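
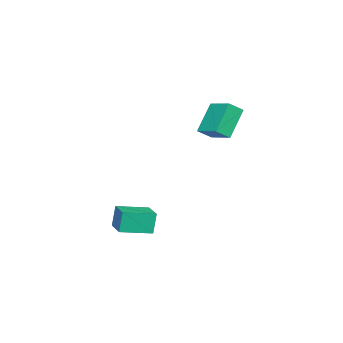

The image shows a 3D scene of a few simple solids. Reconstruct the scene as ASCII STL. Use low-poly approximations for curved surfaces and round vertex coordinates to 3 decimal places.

solid 
facet normal -0.733 -0.672 -0.110
outer loop
vertex 3.178 -2.137 -2.965
vertex 1.896 -0.682 -3.31
vertex 3.466 -2.219 -4.384
endloop
endfacet
facet normal 0.651 -0.739 0.175
outer loop
vertex 4.624 -1.158 -4.21
vertex 3.178 -2.137 -2.965
vertex 3.466 -2.219 -4.384
endloop
endfacet
facet normal -0.733 -0.672 -0.110
outer loop
vertex 3.466 -2.219 -4.384
vertex 1.896 -0.682 -3.31
vertex 2.184 -0.764 -4.728
endloop
endfacet
facet normal 0.199 -0.056 -0.978
outer loop
vertex 2.184 -0.764 -4.728
vertex 4.624 -1.158 -4.21
vertex 3.466 -2.219 -4.384
endloop
endfacet
facet normal -0.199 0.057 0.978
outer loop
vertex 3.178 -2.137 -2.965
vertex 3.054 0.379 -3.136
vertex 1.896 -0.682 -3.31
endloop
endfacet
facet normal 0.651 -0.739 0.175
outer loop
vertex 4.336 -1.076 -2.792
vertex 3.178 -2.137 -2.965
vertex 4.624 -1.158 -4.21
endloop
endfacet
facet normal -0.198 0.057 0.979
outer loop
vertex 4.336 -1.076 -2.792
vertex 3.054 0.379 -3.136
vertex 3.178 -2.137 -2.965
endloop
endfacet
facet normal -0.651 0.739 -0.175
outer loop
vertex 1.896 -0.682 -3.31
vertex 3.054 0.379 -3.136
vertex 2.184 -0.764 -4.728
endloop
endfacet
facet normal 0.198 -0.057 -0.978
outer loop
vertex 3.342 0.297 -4.555
vertex 4.624 -1.158 -4.21
vertex 2.184 -0.764 -4.728
endloop
endfacet
facet normal -0.651 0.739 -0.175
outer loop
vertex 2.184 -0.764 -4.728
vertex 3.054 0.379 -3.136
vertex 3.342 0.297 -4.555
endloop
endfacet
facet normal 0.733 0.672 0.110
outer loop
vertex 3.342 0.297 -4.555
vertex 4.336 -1.076 -2.792
vertex 4.624 -1.158 -4.21
endloop
endfacet
facet normal 0.733 0.672 0.110
outer loop
vertex 3.054 0.379 -3.136
vertex 4.336 -1.076 -2.792
vertex 3.342 0.297 -4.555
endloop
endfacet
facet normal -0.633 0.079 0.771
outer loop
vertex -1.169 1.674 4.141
vertex -0.385 3.171 4.632
vertex -1.86 2.241 3.516
endloop
endfacet
facet normal -0.446 -0.851 -0.279
outer loop
vertex -0.475 2.069 1.828
vertex -1.169 1.674 4.141
vertex -1.86 2.241 3.516
endloop
endfacet
facet normal -0.633 0.079 0.770
outer loop
vertex -1.86 2.241 3.516
vertex -0.385 3.171 4.632
vertex -1.075 3.738 4.007
endloop
endfacet
facet normal -0.634 0.520 -0.573
outer loop
vertex -1.075 3.738 4.007
vertex -0.475 2.069 1.828
vertex -1.86 2.241 3.516
endloop
endfacet
facet normal 0.634 -0.520 0.573
outer loop
vertex -1.169 1.674 4.141
vertex 1.0 2.999 2.944
vertex -0.385 3.171 4.632
endloop
endfacet
facet normal -0.446 -0.850 -0.279
outer loop
vertex 0.215 1.502 2.453
vertex -1.169 1.674 4.141
vertex -0.475 2.069 1.828
endloop
endfacet
facet normal 0.634 -0.520 0.573
outer loop
vertex 0.215 1.502 2.453
vertex 1.0 2.999 2.944
vertex -1.169 1.674 4.141
endloop
endfacet
facet normal 0.446 0.850 0.279
outer loop
vertex -0.385 3.171 4.632
vertex 1.0 2.999 2.944
vertex -1.075 3.738 4.007
endloop
endfacet
facet normal -0.634 0.520 -0.573
outer loop
vertex 0.309 3.566 2.319
vertex -0.475 2.069 1.828
vertex -1.075 3.738 4.007
endloop
endfacet
facet normal 0.446 0.851 0.279
outer loop
vertex -1.075 3.738 4.007
vertex 1.0 2.999 2.944
vertex 0.309 3.566 2.319
endloop
endfacet
facet normal 0.633 -0.079 -0.770
outer loop
vertex 0.309 3.566 2.319
vertex 0.215 1.502 2.453
vertex -0.475 2.069 1.828
endloop
endfacet
facet normal 0.632 -0.079 -0.771
outer loop
vertex 1.0 2.999 2.944
vertex 0.215 1.502 2.453
vertex 0.309 3.566 2.319
endloop
endfacet

endsolid


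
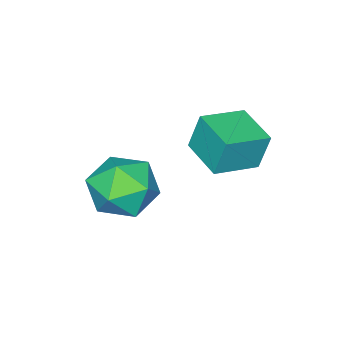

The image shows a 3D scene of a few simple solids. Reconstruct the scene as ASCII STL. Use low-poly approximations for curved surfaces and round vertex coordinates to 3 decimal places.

solid 
facet normal -0.094 0.981 -0.168
outer loop
vertex 0.313 -1.424 -1.605
vertex -0.904 -1.493 -1.324
vertex -0.067 -1.259 -0.425
endloop
endfacet
facet normal 0.561 0.825 0.065
outer loop
vertex 0.313 -1.424 -1.605
vertex -0.067 -1.259 -0.425
vertex 0.957 -1.937 -0.664
endloop
endfacet
facet normal 0.850 0.355 -0.388
outer loop
vertex 0.313 -1.424 -1.605
vertex 0.957 -1.937 -0.664
vertex 0.752 -2.59 -1.711
endloop
endfacet
facet normal 0.373 0.222 -0.901
outer loop
vertex 0.313 -1.424 -1.605
vertex 0.752 -2.59 -1.711
vertex -0.398 -2.316 -2.119
endloop
endfacet
facet normal -0.211 0.609 -0.765
outer loop
vertex 0.313 -1.424 -1.605
vertex -0.398 -2.316 -2.119
vertex -0.904 -1.493 -1.324
endloop
endfacet
facet normal 0.500 0.507 0.702
outer loop
vertex 0.957 -1.937 -0.664
vertex -0.067 -1.259 -0.425
vertex 0.138 -2.324 0.199
endloop
endfacet
facet normal -0.562 0.760 0.325
outer loop
vertex -0.067 -1.259 -0.425
vertex -0.904 -1.493 -1.324
vertex -1.012 -2.05 -0.209
endloop
endfacet
facet normal -0.751 0.158 -0.641
outer loop
vertex -0.904 -1.493 -1.324
vertex -0.398 -2.316 -2.119
vertex -1.217 -2.703 -1.256
endloop
endfacet
facet normal 0.194 -0.468 -0.862
outer loop
vertex -0.398 -2.316 -2.119
vertex 0.752 -2.59 -1.711
vertex -0.193 -3.381 -1.495
endloop
endfacet
facet normal 0.967 -0.252 -0.032
outer loop
vertex 0.752 -2.59 -1.711
vertex 0.957 -1.937 -0.664
vertex 0.644 -3.147 -0.596
endloop
endfacet
facet normal -0.373 -0.222 0.901
outer loop
vertex -0.573 -3.216 -0.315
vertex 0.138 -2.324 0.199
vertex -1.012 -2.05 -0.209
endloop
endfacet
facet normal -0.850 -0.355 0.388
outer loop
vertex -0.573 -3.216 -0.315
vertex -1.012 -2.05 -0.209
vertex -1.217 -2.703 -1.256
endloop
endfacet
facet normal -0.561 -0.825 -0.065
outer loop
vertex -0.573 -3.216 -0.315
vertex -1.217 -2.703 -1.256
vertex -0.193 -3.381 -1.495
endloop
endfacet
facet normal 0.094 -0.981 0.168
outer loop
vertex -0.573 -3.216 -0.315
vertex -0.193 -3.381 -1.495
vertex 0.644 -3.147 -0.596
endloop
endfacet
facet normal 0.211 -0.609 0.765
outer loop
vertex -0.573 -3.216 -0.315
vertex 0.644 -3.147 -0.596
vertex 0.138 -2.324 0.199
endloop
endfacet
facet normal -0.194 0.468 0.862
outer loop
vertex -1.012 -2.05 -0.209
vertex 0.138 -2.324 0.199
vertex -0.067 -1.259 -0.425
endloop
endfacet
facet normal -0.967 0.252 0.032
outer loop
vertex -1.217 -2.703 -1.256
vertex -1.012 -2.05 -0.209
vertex -0.904 -1.493 -1.324
endloop
endfacet
facet normal -0.500 -0.507 -0.702
outer loop
vertex -0.193 -3.381 -1.495
vertex -1.217 -2.703 -1.256
vertex -0.398 -2.316 -2.119
endloop
endfacet
facet normal 0.562 -0.760 -0.325
outer loop
vertex 0.644 -3.147 -0.596
vertex -0.193 -3.381 -1.495
vertex 0.752 -2.59 -1.711
endloop
endfacet
facet normal 0.751 -0.158 0.641
outer loop
vertex 0.138 -2.324 0.199
vertex 0.644 -3.147 -0.596
vertex 0.957 -1.937 -0.664
endloop
endfacet
facet normal -0.919 0.325 -0.222
outer loop
vertex -2.785 0.202 2.309
vertex -2.236 1.629 2.126
vertex -2.556 -0.056 0.983
endloop
endfacet
facet normal -0.356 -0.927 0.119
outer loop
vertex -1.104 -0.569 1.334
vertex -2.785 0.202 2.309
vertex -2.556 -0.056 0.983
endloop
endfacet
facet normal -0.919 0.325 -0.222
outer loop
vertex -2.556 -0.056 0.983
vertex -2.236 1.629 2.126
vertex -2.007 1.371 0.8
endloop
endfacet
facet normal 0.167 -0.188 -0.968
outer loop
vertex -2.007 1.371 0.8
vertex -1.104 -0.569 1.334
vertex -2.556 -0.056 0.983
endloop
endfacet
facet normal -0.167 0.188 0.968
outer loop
vertex -2.785 0.202 2.309
vertex -0.784 1.116 2.477
vertex -2.236 1.629 2.126
endloop
endfacet
facet normal -0.356 -0.927 0.119
outer loop
vertex -1.333 -0.311 2.66
vertex -2.785 0.202 2.309
vertex -1.104 -0.569 1.334
endloop
endfacet
facet normal -0.167 0.188 0.968
outer loop
vertex -1.333 -0.311 2.66
vertex -0.784 1.116 2.477
vertex -2.785 0.202 2.309
endloop
endfacet
facet normal 0.356 0.927 -0.119
outer loop
vertex -2.236 1.629 2.126
vertex -0.784 1.116 2.477
vertex -2.007 1.371 0.8
endloop
endfacet
facet normal 0.167 -0.188 -0.968
outer loop
vertex -0.555 0.858 1.151
vertex -1.104 -0.569 1.334
vertex -2.007 1.371 0.8
endloop
endfacet
facet normal 0.356 0.927 -0.119
outer loop
vertex -2.007 1.371 0.8
vertex -0.784 1.116 2.477
vertex -0.555 0.858 1.151
endloop
endfacet
facet normal 0.919 -0.325 0.222
outer loop
vertex -0.555 0.858 1.151
vertex -1.333 -0.311 2.66
vertex -1.104 -0.569 1.334
endloop
endfacet
facet normal 0.919 -0.325 0.222
outer loop
vertex -0.784 1.116 2.477
vertex -1.333 -0.311 2.66
vertex -0.555 0.858 1.151
endloop
endfacet

endsolid


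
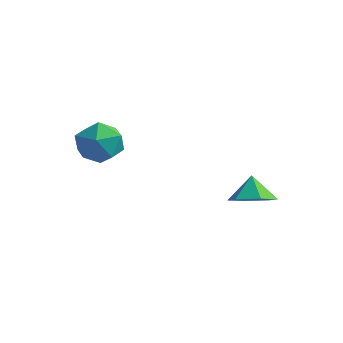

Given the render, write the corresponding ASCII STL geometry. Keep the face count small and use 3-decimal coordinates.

solid 
facet normal 0.328 -0.421 -0.846
outer loop
vertex 3.533 0.831 0.183
vertex 2.669 0.438 0.044
vertex 2.864 1.307 -0.313
endloop
endfacet
facet normal 0.324 0.862 0.390
outer loop
vertex 3.533 0.831 0.183
vertex 2.864 1.307 -0.313
vertex 2.291 0.922 1.016
endloop
endfacet
facet normal 0.328 -0.421 -0.846
outer loop
vertex 2.864 1.307 -0.313
vertex 2.669 0.438 0.044
vertex 1.999 0.914 -0.453
endloop
endfacet
facet normal -0.423 0.903 0.079
outer loop
vertex 2.864 1.307 -0.313
vertex 1.999 0.914 -0.453
vertex 2.291 0.922 1.016
endloop
endfacet
facet normal 0.328 -0.421 -0.846
outer loop
vertex 1.999 0.914 -0.453
vertex 2.669 0.438 0.044
vertex 1.804 0.044 -0.096
endloop
endfacet
facet normal -0.940 0.287 0.185
outer loop
vertex 1.999 0.914 -0.453
vertex 1.804 0.044 -0.096
vertex 2.291 0.922 1.016
endloop
endfacet
facet normal 0.328 -0.421 -0.846
outer loop
vertex 1.804 0.044 -0.096
vertex 2.669 0.438 0.044
vertex 2.474 -0.432 0.401
endloop
endfacet
facet normal -0.708 -0.369 0.602
outer loop
vertex 1.804 0.044 -0.096
vertex 2.474 -0.432 0.401
vertex 2.291 0.922 1.016
endloop
endfacet
facet normal 0.329 -0.421 -0.846
outer loop
vertex 2.474 -0.432 0.401
vertex 2.669 0.438 0.044
vertex 3.338 -0.038 0.541
endloop
endfacet
facet normal 0.039 -0.409 0.912
outer loop
vertex 2.474 -0.432 0.401
vertex 3.338 -0.038 0.541
vertex 2.291 0.922 1.016
endloop
endfacet
facet normal 0.328 -0.422 -0.845
outer loop
vertex 3.338 -0.038 0.541
vertex 2.669 0.438 0.044
vertex 3.533 0.831 0.183
endloop
endfacet
facet normal 0.555 0.207 0.805
outer loop
vertex 3.338 -0.038 0.541
vertex 3.533 0.831 0.183
vertex 2.291 0.922 1.016
endloop
endfacet
facet normal -0.661 -0.084 0.746
outer loop
vertex -2.663 -2.687 3.545
vertex -2.416 -3.714 3.648
vertex -1.883 -2.982 4.203
endloop
endfacet
facet normal -0.389 0.575 0.719
outer loop
vertex -2.663 -2.687 3.545
vertex -1.883 -2.982 4.203
vertex -1.762 -2.127 3.585
endloop
endfacet
facet normal -0.529 0.846 0.074
outer loop
vertex -2.663 -2.687 3.545
vertex -1.762 -2.127 3.585
vertex -2.219 -2.331 2.648
endloop
endfacet
facet normal -0.887 0.353 -0.299
outer loop
vertex -2.663 -2.687 3.545
vertex -2.219 -2.331 2.648
vertex -2.623 -3.312 2.687
endloop
endfacet
facet normal -0.968 -0.221 0.116
outer loop
vertex -2.663 -2.687 3.545
vertex -2.623 -3.312 2.687
vertex -2.416 -3.714 3.648
endloop
endfacet
facet normal 0.319 0.525 0.789
outer loop
vertex -1.762 -2.127 3.585
vertex -1.883 -2.982 4.203
vertex -0.957 -2.808 3.713
endloop
endfacet
facet normal -0.121 -0.543 0.831
outer loop
vertex -1.883 -2.982 4.203
vertex -2.416 -3.714 3.648
vertex -1.361 -3.789 3.752
endloop
endfacet
facet normal -0.617 -0.764 -0.187
outer loop
vertex -2.416 -3.714 3.648
vertex -2.623 -3.312 2.687
vertex -1.818 -3.993 2.815
endloop
endfacet
facet normal -0.485 0.166 -0.858
outer loop
vertex -2.623 -3.312 2.687
vertex -2.219 -2.331 2.648
vertex -1.697 -3.138 2.197
endloop
endfacet
facet normal 0.094 0.962 -0.255
outer loop
vertex -2.219 -2.331 2.648
vertex -1.762 -2.127 3.585
vertex -1.164 -2.406 2.752
endloop
endfacet
facet normal 0.887 -0.353 0.299
outer loop
vertex -0.917 -3.433 2.855
vertex -0.957 -2.808 3.713
vertex -1.361 -3.789 3.752
endloop
endfacet
facet normal 0.529 -0.846 -0.074
outer loop
vertex -0.917 -3.433 2.855
vertex -1.361 -3.789 3.752
vertex -1.818 -3.993 2.815
endloop
endfacet
facet normal 0.389 -0.575 -0.719
outer loop
vertex -0.917 -3.433 2.855
vertex -1.818 -3.993 2.815
vertex -1.697 -3.138 2.197
endloop
endfacet
facet normal 0.661 0.084 -0.746
outer loop
vertex -0.917 -3.433 2.855
vertex -1.697 -3.138 2.197
vertex -1.164 -2.406 2.752
endloop
endfacet
facet normal 0.968 0.221 -0.116
outer loop
vertex -0.917 -3.433 2.855
vertex -1.164 -2.406 2.752
vertex -0.957 -2.808 3.713
endloop
endfacet
facet normal 0.485 -0.166 0.858
outer loop
vertex -1.361 -3.789 3.752
vertex -0.957 -2.808 3.713
vertex -1.883 -2.982 4.203
endloop
endfacet
facet normal -0.094 -0.962 0.255
outer loop
vertex -1.818 -3.993 2.815
vertex -1.361 -3.789 3.752
vertex -2.416 -3.714 3.648
endloop
endfacet
facet normal -0.319 -0.525 -0.789
outer loop
vertex -1.697 -3.138 2.197
vertex -1.818 -3.993 2.815
vertex -2.623 -3.312 2.687
endloop
endfacet
facet normal 0.121 0.543 -0.831
outer loop
vertex -1.164 -2.406 2.752
vertex -1.697 -3.138 2.197
vertex -2.219 -2.331 2.648
endloop
endfacet
facet normal 0.617 0.764 0.187
outer loop
vertex -0.957 -2.808 3.713
vertex -1.164 -2.406 2.752
vertex -1.762 -2.127 3.585
endloop
endfacet

endsolid


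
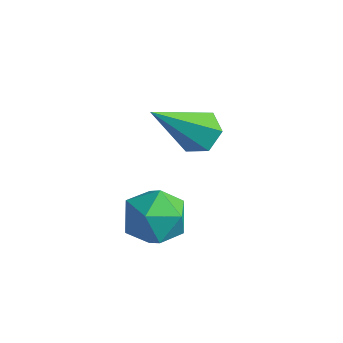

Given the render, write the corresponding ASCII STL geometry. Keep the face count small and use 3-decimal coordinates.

solid 
facet normal 0.466 0.581 0.667
outer loop
vertex 3.268 2.434 -0.959
vertex 2.997 1.98 -0.374
vertex 3.689 1.815 -0.714
endloop
endfacet
facet normal 0.817 0.574 0.046
outer loop
vertex 3.268 2.434 -0.959
vertex 3.689 1.815 -0.714
vertex 3.625 1.968 -1.485
endloop
endfacet
facet normal 0.372 0.806 -0.461
outer loop
vertex 3.268 2.434 -0.959
vertex 3.625 1.968 -1.485
vertex 2.893 2.228 -1.622
endloop
endfacet
facet normal -0.254 0.955 -0.153
outer loop
vertex 3.268 2.434 -0.959
vertex 2.893 2.228 -1.622
vertex 2.505 2.235 -0.935
endloop
endfacet
facet normal -0.196 0.817 0.543
outer loop
vertex 3.268 2.434 -0.959
vertex 2.505 2.235 -0.935
vertex 2.997 1.98 -0.374
endloop
endfacet
facet normal 0.989 -0.102 -0.102
outer loop
vertex 3.625 1.968 -1.485
vertex 3.689 1.815 -0.714
vertex 3.575 1.225 -1.225
endloop
endfacet
facet normal 0.422 -0.091 0.902
outer loop
vertex 3.689 1.815 -0.714
vertex 2.997 1.98 -0.374
vertex 3.187 1.232 -0.538
endloop
endfacet
facet normal -0.651 0.289 0.702
outer loop
vertex 2.997 1.98 -0.374
vertex 2.505 2.235 -0.935
vertex 2.455 1.492 -0.675
endloop
endfacet
facet normal -0.745 0.513 -0.426
outer loop
vertex 2.505 2.235 -0.935
vertex 2.893 2.228 -1.622
vertex 2.391 1.645 -1.446
endloop
endfacet
facet normal 0.269 0.271 -0.924
outer loop
vertex 2.893 2.228 -1.622
vertex 3.625 1.968 -1.485
vertex 3.083 1.48 -1.786
endloop
endfacet
facet normal 0.254 -0.955 0.153
outer loop
vertex 2.812 1.026 -1.201
vertex 3.575 1.225 -1.225
vertex 3.187 1.232 -0.538
endloop
endfacet
facet normal -0.372 -0.806 0.461
outer loop
vertex 2.812 1.026 -1.201
vertex 3.187 1.232 -0.538
vertex 2.455 1.492 -0.675
endloop
endfacet
facet normal -0.817 -0.574 -0.046
outer loop
vertex 2.812 1.026 -1.201
vertex 2.455 1.492 -0.675
vertex 2.391 1.645 -1.446
endloop
endfacet
facet normal -0.466 -0.581 -0.667
outer loop
vertex 2.812 1.026 -1.201
vertex 2.391 1.645 -1.446
vertex 3.083 1.48 -1.786
endloop
endfacet
facet normal 0.196 -0.817 -0.543
outer loop
vertex 2.812 1.026 -1.201
vertex 3.083 1.48 -1.786
vertex 3.575 1.225 -1.225
endloop
endfacet
facet normal 0.745 -0.513 0.426
outer loop
vertex 3.187 1.232 -0.538
vertex 3.575 1.225 -1.225
vertex 3.689 1.815 -0.714
endloop
endfacet
facet normal -0.269 -0.271 0.924
outer loop
vertex 2.455 1.492 -0.675
vertex 3.187 1.232 -0.538
vertex 2.997 1.98 -0.374
endloop
endfacet
facet normal -0.989 0.102 0.102
outer loop
vertex 2.391 1.645 -1.446
vertex 2.455 1.492 -0.675
vertex 2.505 2.235 -0.935
endloop
endfacet
facet normal -0.422 0.091 -0.902
outer loop
vertex 3.083 1.48 -1.786
vertex 2.391 1.645 -1.446
vertex 2.893 2.228 -1.622
endloop
endfacet
facet normal 0.651 -0.289 -0.702
outer loop
vertex 3.575 1.225 -1.225
vertex 3.083 1.48 -1.786
vertex 3.625 1.968 -1.485
endloop
endfacet
facet normal 0.149 0.640 -0.754
outer loop
vertex 3.265 3.773 0.436
vertex 2.76 3.63 0.215
vertex 2.796 4.06 0.587
endloop
endfacet
facet normal 0.498 0.413 0.762
outer loop
vertex 3.265 3.773 0.436
vertex 2.796 4.06 0.587
vertex 2.46 2.33 1.745
endloop
endfacet
facet normal 0.148 0.640 -0.754
outer loop
vertex 2.796 4.06 0.587
vertex 2.76 3.63 0.215
vertex 2.291 3.916 0.366
endloop
endfacet
facet normal -0.461 0.554 0.693
outer loop
vertex 2.796 4.06 0.587
vertex 2.291 3.916 0.366
vertex 2.46 2.33 1.745
endloop
endfacet
facet normal 0.147 0.640 -0.754
outer loop
vertex 2.291 3.916 0.366
vertex 2.76 3.63 0.215
vertex 2.254 3.486 -0.006
endloop
endfacet
facet normal -0.994 -0.010 0.110
outer loop
vertex 2.291 3.916 0.366
vertex 2.254 3.486 -0.006
vertex 2.46 2.33 1.745
endloop
endfacet
facet normal 0.147 0.641 -0.753
outer loop
vertex 2.254 3.486 -0.006
vertex 2.76 3.63 0.215
vertex 2.723 3.2 -0.158
endloop
endfacet
facet normal -0.568 -0.716 -0.406
outer loop
vertex 2.254 3.486 -0.006
vertex 2.723 3.2 -0.158
vertex 2.46 2.33 1.745
endloop
endfacet
facet normal 0.148 0.641 -0.753
outer loop
vertex 2.723 3.2 -0.158
vertex 2.76 3.63 0.215
vertex 3.229 3.343 0.063
endloop
endfacet
facet normal 0.390 -0.857 -0.338
outer loop
vertex 2.723 3.2 -0.158
vertex 3.229 3.343 0.063
vertex 2.46 2.33 1.745
endloop
endfacet
facet normal 0.148 0.641 -0.753
outer loop
vertex 3.229 3.343 0.063
vertex 2.76 3.63 0.215
vertex 3.265 3.773 0.436
endloop
endfacet
facet normal 0.924 -0.292 0.247
outer loop
vertex 3.229 3.343 0.063
vertex 3.265 3.773 0.436
vertex 2.46 2.33 1.745
endloop
endfacet

endsolid


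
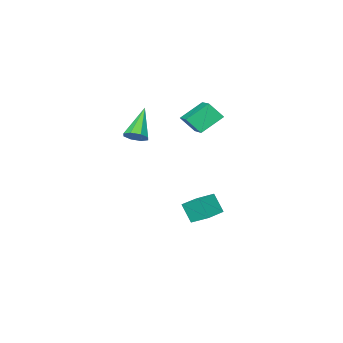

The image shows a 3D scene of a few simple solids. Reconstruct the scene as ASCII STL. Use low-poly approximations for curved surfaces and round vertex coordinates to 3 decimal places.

solid 
facet normal -0.425 0.514 -0.745
outer loop
vertex -4.938 0.7 3.244
vertex -3.996 2.289 3.802
vertex -3.757 0.327 2.313
endloop
endfacet
facet normal -0.488 -0.823 -0.289
outer loop
vertex -3.264 -0.269 3.178
vertex -4.938 0.7 3.244
vertex -3.757 0.327 2.313
endloop
endfacet
facet normal -0.425 0.514 -0.745
outer loop
vertex -3.757 0.327 2.313
vertex -3.996 2.289 3.802
vertex -2.814 1.916 2.871
endloop
endfacet
facet normal 0.762 -0.241 -0.601
outer loop
vertex -2.814 1.916 2.871
vertex -3.264 -0.269 3.178
vertex -3.757 0.327 2.313
endloop
endfacet
facet normal -0.762 0.241 0.601
outer loop
vertex -4.938 0.7 3.244
vertex -3.503 1.693 4.667
vertex -3.996 2.289 3.802
endloop
endfacet
facet normal -0.488 -0.823 -0.290
outer loop
vertex -4.446 0.104 4.109
vertex -4.938 0.7 3.244
vertex -3.264 -0.269 3.178
endloop
endfacet
facet normal -0.762 0.242 0.600
outer loop
vertex -4.446 0.104 4.109
vertex -3.503 1.693 4.667
vertex -4.938 0.7 3.244
endloop
endfacet
facet normal 0.488 0.824 0.289
outer loop
vertex -3.996 2.289 3.802
vertex -3.503 1.693 4.667
vertex -2.814 1.916 2.871
endloop
endfacet
facet normal 0.763 -0.241 -0.600
outer loop
vertex -2.322 1.32 3.736
vertex -3.264 -0.269 3.178
vertex -2.814 1.916 2.871
endloop
endfacet
facet normal 0.488 0.823 0.290
outer loop
vertex -2.814 1.916 2.871
vertex -3.503 1.693 4.667
vertex -2.322 1.32 3.736
endloop
endfacet
facet normal 0.425 -0.514 0.745
outer loop
vertex -2.322 1.32 3.736
vertex -4.446 0.104 4.109
vertex -3.264 -0.269 3.178
endloop
endfacet
facet normal 0.425 -0.514 0.745
outer loop
vertex -3.503 1.693 4.667
vertex -4.446 0.104 4.109
vertex -2.322 1.32 3.736
endloop
endfacet
facet normal 0.571 0.352 -0.742
outer loop
vertex 0.998 1.045 3.552
vertex 0.529 0.868 3.107
vertex 0.657 1.419 3.467
endloop
endfacet
facet normal 0.295 0.459 0.838
outer loop
vertex 0.998 1.045 3.552
vertex 0.657 1.419 3.467
vertex -0.629 0.152 4.613
endloop
endfacet
facet normal 0.570 0.353 -0.742
outer loop
vertex 0.657 1.419 3.467
vertex 0.529 0.868 3.107
vertex 0.241 1.47 3.172
endloop
endfacet
facet normal -0.290 0.787 0.545
outer loop
vertex 0.657 1.419 3.467
vertex 0.241 1.47 3.172
vertex -0.629 0.152 4.613
endloop
endfacet
facet normal 0.571 0.353 -0.741
outer loop
vertex 0.241 1.47 3.172
vertex 0.529 0.868 3.107
vertex -0.006 1.168 2.838
endloop
endfacet
facet normal -0.803 0.593 0.058
outer loop
vertex 0.241 1.47 3.172
vertex -0.006 1.168 2.838
vertex -0.629 0.152 4.613
endloop
endfacet
facet normal 0.571 0.353 -0.742
outer loop
vertex -0.006 1.168 2.838
vertex 0.529 0.868 3.107
vertex 0.06 0.691 2.662
endloop
endfacet
facet normal -0.942 -0.007 -0.335
outer loop
vertex -0.006 1.168 2.838
vertex 0.06 0.691 2.662
vertex -0.629 0.152 4.613
endloop
endfacet
facet normal 0.571 0.353 -0.742
outer loop
vertex 0.06 0.691 2.662
vertex 0.529 0.868 3.107
vertex 0.401 0.318 2.747
endloop
endfacet
facet normal -0.627 -0.665 -0.405
outer loop
vertex 0.06 0.691 2.662
vertex 0.401 0.318 2.747
vertex -0.629 0.152 4.613
endloop
endfacet
facet normal 0.571 0.353 -0.742
outer loop
vertex 0.401 0.318 2.747
vertex 0.529 0.868 3.107
vertex 0.817 0.267 3.043
endloop
endfacet
facet normal -0.042 -0.993 -0.112
outer loop
vertex 0.401 0.318 2.747
vertex 0.817 0.267 3.043
vertex -0.629 0.152 4.613
endloop
endfacet
facet normal 0.571 0.352 -0.742
outer loop
vertex 0.817 0.267 3.043
vertex 0.529 0.868 3.107
vertex 1.064 0.568 3.376
endloop
endfacet
facet normal 0.470 -0.800 0.374
outer loop
vertex 0.817 0.267 3.043
vertex 1.064 0.568 3.376
vertex -0.629 0.152 4.613
endloop
endfacet
facet normal 0.571 0.353 -0.742
outer loop
vertex 1.064 0.568 3.376
vertex 0.529 0.868 3.107
vertex 0.998 1.045 3.552
endloop
endfacet
facet normal 0.610 -0.199 0.767
outer loop
vertex 1.064 0.568 3.376
vertex 0.998 1.045 3.552
vertex -0.629 0.152 4.613
endloop
endfacet
facet normal -0.962 -0.269 -0.046
outer loop
vertex -4.043 0.139 -2.658
vertex -4.357 1.159 -2.067
vertex -4.161 0.752 -3.776
endloop
endfacet
facet normal 0.257 -0.836 -0.485
outer loop
vertex -2.843 1.121 -3.713
vertex -4.043 0.139 -2.658
vertex -4.161 0.752 -3.776
endloop
endfacet
facet normal -0.962 -0.269 -0.046
outer loop
vertex -4.161 0.752 -3.776
vertex -4.357 1.159 -2.067
vertex -4.475 1.772 -3.185
endloop
endfacet
facet normal -0.092 0.478 -0.874
outer loop
vertex -4.475 1.772 -3.185
vertex -2.843 1.121 -3.713
vertex -4.161 0.752 -3.776
endloop
endfacet
facet normal 0.092 -0.478 0.874
outer loop
vertex -4.043 0.139 -2.658
vertex -3.039 1.528 -2.004
vertex -4.357 1.159 -2.067
endloop
endfacet
facet normal 0.257 -0.836 -0.485
outer loop
vertex -2.725 0.508 -2.595
vertex -4.043 0.139 -2.658
vertex -2.843 1.121 -3.713
endloop
endfacet
facet normal 0.092 -0.478 0.874
outer loop
vertex -2.725 0.508 -2.595
vertex -3.039 1.528 -2.004
vertex -4.043 0.139 -2.658
endloop
endfacet
facet normal -0.257 0.836 0.485
outer loop
vertex -4.357 1.159 -2.067
vertex -3.039 1.528 -2.004
vertex -4.475 1.772 -3.185
endloop
endfacet
facet normal -0.092 0.478 -0.874
outer loop
vertex -3.157 2.141 -3.122
vertex -2.843 1.121 -3.713
vertex -4.475 1.772 -3.185
endloop
endfacet
facet normal -0.257 0.836 0.485
outer loop
vertex -4.475 1.772 -3.185
vertex -3.039 1.528 -2.004
vertex -3.157 2.141 -3.122
endloop
endfacet
facet normal 0.962 0.269 0.046
outer loop
vertex -3.157 2.141 -3.122
vertex -2.725 0.508 -2.595
vertex -2.843 1.121 -3.713
endloop
endfacet
facet normal 0.962 0.269 0.046
outer loop
vertex -3.039 1.528 -2.004
vertex -2.725 0.508 -2.595
vertex -3.157 2.141 -3.122
endloop
endfacet

endsolid


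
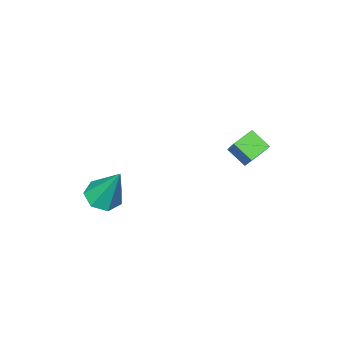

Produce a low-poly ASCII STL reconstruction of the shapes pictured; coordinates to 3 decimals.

solid 
facet normal -0.928 -0.018 0.373
outer loop
vertex -1.605 0.966 2.939
vertex -1.109 1.952 4.219
vertex -1.818 1.713 2.446
endloop
endfacet
facet normal -0.294 -0.583 -0.757
outer loop
vertex -1.011 1.728 2.121
vertex -1.605 0.966 2.939
vertex -1.818 1.713 2.446
endloop
endfacet
facet normal -0.928 -0.017 0.373
outer loop
vertex -1.818 1.713 2.446
vertex -1.109 1.952 4.219
vertex -1.321 2.699 3.726
endloop
endfacet
facet normal -0.231 0.812 -0.536
outer loop
vertex -1.321 2.699 3.726
vertex -1.011 1.728 2.121
vertex -1.818 1.713 2.446
endloop
endfacet
facet normal 0.231 -0.812 0.536
outer loop
vertex -1.605 0.966 2.939
vertex -0.302 1.967 3.894
vertex -1.109 1.952 4.219
endloop
endfacet
facet normal -0.294 -0.583 -0.757
outer loop
vertex -0.799 0.981 2.614
vertex -1.605 0.966 2.939
vertex -1.011 1.728 2.121
endloop
endfacet
facet normal 0.231 -0.812 0.536
outer loop
vertex -0.799 0.981 2.614
vertex -0.302 1.967 3.894
vertex -1.605 0.966 2.939
endloop
endfacet
facet normal 0.294 0.583 0.757
outer loop
vertex -1.109 1.952 4.219
vertex -0.302 1.967 3.894
vertex -1.321 2.699 3.726
endloop
endfacet
facet normal -0.231 0.812 -0.536
outer loop
vertex -0.515 2.714 3.401
vertex -1.011 1.728 2.121
vertex -1.321 2.699 3.726
endloop
endfacet
facet normal 0.294 0.583 0.757
outer loop
vertex -1.321 2.699 3.726
vertex -0.302 1.967 3.894
vertex -0.515 2.714 3.401
endloop
endfacet
facet normal 0.928 0.017 -0.373
outer loop
vertex -0.515 2.714 3.401
vertex -0.799 0.981 2.614
vertex -1.011 1.728 2.121
endloop
endfacet
facet normal 0.927 0.018 -0.374
outer loop
vertex -0.302 1.967 3.894
vertex -0.799 0.981 2.614
vertex -0.515 2.714 3.401
endloop
endfacet
facet normal 0.062 -0.443 -0.894
outer loop
vertex 2.787 -2.948 -0.89
vertex 2.136 -2.601 -1.107
vertex 2.861 -2.351 -1.181
endloop
endfacet
facet normal 0.923 0.070 0.378
outer loop
vertex 2.787 -2.948 -0.89
vertex 2.861 -2.351 -1.181
vertex 2.004 -1.659 0.787
endloop
endfacet
facet normal 0.062 -0.444 -0.894
outer loop
vertex 2.861 -2.351 -1.181
vertex 2.136 -2.601 -1.107
vertex 2.388 -1.942 -1.417
endloop
endfacet
facet normal 0.650 0.760 0.016
outer loop
vertex 2.861 -2.351 -1.181
vertex 2.388 -1.942 -1.417
vertex 2.004 -1.659 0.787
endloop
endfacet
facet normal 0.062 -0.444 -0.894
outer loop
vertex 2.388 -1.942 -1.417
vertex 2.136 -2.601 -1.107
vertex 1.726 -2.029 -1.42
endloop
endfacet
facet normal -0.128 0.981 -0.148
outer loop
vertex 2.388 -1.942 -1.417
vertex 1.726 -2.029 -1.42
vertex 2.004 -1.659 0.787
endloop
endfacet
facet normal 0.063 -0.444 -0.894
outer loop
vertex 1.726 -2.029 -1.42
vertex 2.136 -2.601 -1.107
vertex 1.372 -2.546 -1.188
endloop
endfacet
facet normal -0.823 0.568 0.009
outer loop
vertex 1.726 -2.029 -1.42
vertex 1.372 -2.546 -1.188
vertex 2.004 -1.659 0.787
endloop
endfacet
facet normal 0.063 -0.444 -0.894
outer loop
vertex 1.372 -2.546 -1.188
vertex 2.136 -2.601 -1.107
vertex 1.594 -3.104 -0.895
endloop
endfacet
facet normal -0.914 -0.170 0.369
outer loop
vertex 1.372 -2.546 -1.188
vertex 1.594 -3.104 -0.895
vertex 2.004 -1.659 0.787
endloop
endfacet
facet normal 0.063 -0.444 -0.894
outer loop
vertex 1.594 -3.104 -0.895
vertex 2.136 -2.601 -1.107
vertex 2.224 -3.283 -0.762
endloop
endfacet
facet normal -0.331 -0.674 0.660
outer loop
vertex 1.594 -3.104 -0.895
vertex 2.224 -3.283 -0.762
vertex 2.004 -1.659 0.787
endloop
endfacet
facet normal 0.061 -0.444 -0.894
outer loop
vertex 2.224 -3.283 -0.762
vertex 2.136 -2.601 -1.107
vertex 2.787 -2.948 -0.89
endloop
endfacet
facet normal 0.488 -0.567 0.664
outer loop
vertex 2.224 -3.283 -0.762
vertex 2.787 -2.948 -0.89
vertex 2.004 -1.659 0.787
endloop
endfacet

endsolid


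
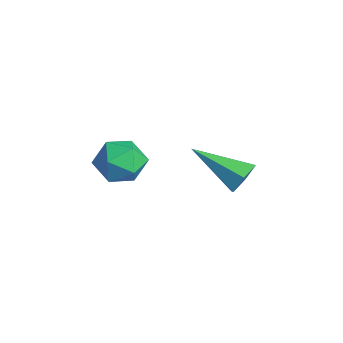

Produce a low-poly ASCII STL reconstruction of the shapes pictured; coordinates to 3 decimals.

solid 
facet normal 0.059 0.827 -0.559
outer loop
vertex 4.013 -1.475 -1.893
vertex 3.081 -1.199 -1.582
vertex 3.903 -0.902 -1.056
endloop
endfacet
facet normal 0.706 0.624 -0.335
outer loop
vertex 4.013 -1.475 -1.893
vertex 3.903 -0.902 -1.056
vertex 4.576 -1.668 -1.065
endloop
endfacet
facet normal 0.822 -0.040 -0.568
outer loop
vertex 4.013 -1.475 -1.893
vertex 4.576 -1.668 -1.065
vertex 4.171 -2.438 -1.597
endloop
endfacet
facet normal 0.247 -0.247 -0.937
outer loop
vertex 4.013 -1.475 -1.893
vertex 4.171 -2.438 -1.597
vertex 3.247 -2.148 -1.917
endloop
endfacet
facet normal -0.225 0.289 -0.931
outer loop
vertex 4.013 -1.475 -1.893
vertex 3.247 -2.148 -1.917
vertex 3.081 -1.199 -1.582
endloop
endfacet
facet normal 0.697 0.608 0.379
outer loop
vertex 4.576 -1.668 -1.065
vertex 3.903 -0.902 -1.056
vertex 3.993 -1.512 -0.243
endloop
endfacet
facet normal -0.349 0.937 0.017
outer loop
vertex 3.903 -0.902 -1.056
vertex 3.081 -1.199 -1.582
vertex 3.069 -1.222 -0.563
endloop
endfacet
facet normal -0.808 0.065 -0.585
outer loop
vertex 3.081 -1.199 -1.582
vertex 3.247 -2.148 -1.917
vertex 2.664 -1.992 -1.095
endloop
endfacet
facet normal -0.045 -0.801 -0.596
outer loop
vertex 3.247 -2.148 -1.917
vertex 4.171 -2.438 -1.597
vertex 3.337 -2.758 -1.104
endloop
endfacet
facet normal 0.885 -0.465 -0.000
outer loop
vertex 4.171 -2.438 -1.597
vertex 4.576 -1.668 -1.065
vertex 4.159 -2.461 -0.578
endloop
endfacet
facet normal -0.247 0.247 0.937
outer loop
vertex 3.227 -2.185 -0.267
vertex 3.993 -1.512 -0.243
vertex 3.069 -1.222 -0.563
endloop
endfacet
facet normal -0.822 0.040 0.568
outer loop
vertex 3.227 -2.185 -0.267
vertex 3.069 -1.222 -0.563
vertex 2.664 -1.992 -1.095
endloop
endfacet
facet normal -0.706 -0.624 0.335
outer loop
vertex 3.227 -2.185 -0.267
vertex 2.664 -1.992 -1.095
vertex 3.337 -2.758 -1.104
endloop
endfacet
facet normal -0.059 -0.827 0.559
outer loop
vertex 3.227 -2.185 -0.267
vertex 3.337 -2.758 -1.104
vertex 4.159 -2.461 -0.578
endloop
endfacet
facet normal 0.225 -0.289 0.931
outer loop
vertex 3.227 -2.185 -0.267
vertex 4.159 -2.461 -0.578
vertex 3.993 -1.512 -0.243
endloop
endfacet
facet normal 0.045 0.801 0.596
outer loop
vertex 3.069 -1.222 -0.563
vertex 3.993 -1.512 -0.243
vertex 3.903 -0.902 -1.056
endloop
endfacet
facet normal -0.885 0.465 0.000
outer loop
vertex 2.664 -1.992 -1.095
vertex 3.069 -1.222 -0.563
vertex 3.081 -1.199 -1.582
endloop
endfacet
facet normal -0.697 -0.608 -0.379
outer loop
vertex 3.337 -2.758 -1.104
vertex 2.664 -1.992 -1.095
vertex 3.247 -2.148 -1.917
endloop
endfacet
facet normal 0.349 -0.937 -0.017
outer loop
vertex 4.159 -2.461 -0.578
vertex 3.337 -2.758 -1.104
vertex 4.171 -2.438 -1.597
endloop
endfacet
facet normal 0.808 -0.065 0.585
outer loop
vertex 3.993 -1.512 -0.243
vertex 4.159 -2.461 -0.578
vertex 4.576 -1.668 -1.065
endloop
endfacet
facet normal 0.565 0.662 -0.492
outer loop
vertex 4.98 2.219 -2.127
vertex 4.362 2.408 -2.582
vertex 4.491 2.799 -1.908
endloop
endfacet
facet normal 0.353 -0.055 0.934
outer loop
vertex 4.98 2.219 -2.127
vertex 4.491 2.799 -1.908
vertex 3.118 0.952 -1.498
endloop
endfacet
facet normal 0.565 0.662 -0.492
outer loop
vertex 4.491 2.799 -1.908
vertex 4.362 2.408 -2.582
vertex 3.873 2.988 -2.363
endloop
endfacet
facet normal -0.419 0.482 0.769
outer loop
vertex 4.491 2.799 -1.908
vertex 3.873 2.988 -2.363
vertex 3.118 0.952 -1.498
endloop
endfacet
facet normal 0.565 0.662 -0.492
outer loop
vertex 3.873 2.988 -2.363
vertex 4.362 2.408 -2.582
vertex 3.745 2.597 -3.037
endloop
endfacet
facet normal -0.940 0.341 -0.019
outer loop
vertex 3.873 2.988 -2.363
vertex 3.745 2.597 -3.037
vertex 3.118 0.952 -1.498
endloop
endfacet
facet normal 0.566 0.662 -0.492
outer loop
vertex 3.745 2.597 -3.037
vertex 4.362 2.408 -2.582
vertex 4.234 2.016 -3.256
endloop
endfacet
facet normal -0.689 -0.338 -0.642
outer loop
vertex 3.745 2.597 -3.037
vertex 4.234 2.016 -3.256
vertex 3.118 0.952 -1.498
endloop
endfacet
facet normal 0.566 0.661 -0.492
outer loop
vertex 4.234 2.016 -3.256
vertex 4.362 2.408 -2.582
vertex 4.851 1.827 -2.8
endloop
endfacet
facet normal 0.084 -0.875 -0.476
outer loop
vertex 4.234 2.016 -3.256
vertex 4.851 1.827 -2.8
vertex 3.118 0.952 -1.498
endloop
endfacet
facet normal 0.565 0.661 -0.493
outer loop
vertex 4.851 1.827 -2.8
vertex 4.362 2.408 -2.582
vertex 4.98 2.219 -2.127
endloop
endfacet
facet normal 0.604 -0.733 0.311
outer loop
vertex 4.851 1.827 -2.8
vertex 4.98 2.219 -2.127
vertex 3.118 0.952 -1.498
endloop
endfacet

endsolid


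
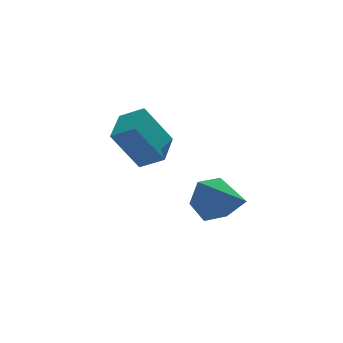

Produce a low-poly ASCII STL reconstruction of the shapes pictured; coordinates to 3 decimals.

solid 
facet normal -0.281 0.921 -0.271
outer loop
vertex -0.359 -0.921 -1.935
vertex -0.84 -0.825 -1.11
vertex 0.081 -0.559 -1.162
endloop
endfacet
facet normal 0.883 -0.298 -0.363
outer loop
vertex -0.359 -0.921 -1.935
vertex 0.081 -0.559 -1.162
vertex -0.34 -2.455 -0.63
endloop
endfacet
facet normal -0.281 0.921 -0.271
outer loop
vertex 0.081 -0.559 -1.162
vertex -0.84 -0.825 -1.11
vertex -0.4 -0.463 -0.337
endloop
endfacet
facet normal 0.860 -0.049 0.507
outer loop
vertex 0.081 -0.559 -1.162
vertex -0.4 -0.463 -0.337
vertex -0.34 -2.455 -0.63
endloop
endfacet
facet normal -0.283 0.920 -0.270
outer loop
vertex -0.4 -0.463 -0.337
vertex -0.84 -0.825 -1.11
vertex -1.32 -0.73 -0.284
endloop
endfacet
facet normal 0.098 -0.142 0.985
outer loop
vertex -0.4 -0.463 -0.337
vertex -1.32 -0.73 -0.284
vertex -0.34 -2.455 -0.63
endloop
endfacet
facet normal -0.283 0.920 -0.270
outer loop
vertex -1.32 -0.73 -0.284
vertex -0.84 -0.825 -1.11
vertex -1.76 -1.092 -1.057
endloop
endfacet
facet normal -0.643 -0.484 0.593
outer loop
vertex -1.32 -0.73 -0.284
vertex -1.76 -1.092 -1.057
vertex -0.34 -2.455 -0.63
endloop
endfacet
facet normal -0.283 0.920 -0.270
outer loop
vertex -1.76 -1.092 -1.057
vertex -0.84 -0.825 -1.11
vertex -1.28 -1.187 -1.882
endloop
endfacet
facet normal -0.621 -0.733 -0.277
outer loop
vertex -1.76 -1.092 -1.057
vertex -1.28 -1.187 -1.882
vertex -0.34 -2.455 -0.63
endloop
endfacet
facet normal -0.281 0.920 -0.271
outer loop
vertex -1.28 -1.187 -1.882
vertex -0.84 -0.825 -1.11
vertex -0.359 -0.921 -1.935
endloop
endfacet
facet normal 0.142 -0.640 -0.755
outer loop
vertex -1.28 -1.187 -1.882
vertex -0.359 -0.921 -1.935
vertex -0.34 -2.455 -0.63
endloop
endfacet
facet normal -0.542 0.050 0.839
outer loop
vertex -1.944 2.5 2.059
vertex -2.624 3.11 1.583
vertex -2.719 1.302 1.629
endloop
endfacet
facet normal 0.660 -0.593 0.462
outer loop
vertex -1.716 1.21 0.077
vertex -1.944 2.5 2.059
vertex -2.719 1.302 1.629
endloop
endfacet
facet normal -0.542 0.050 0.839
outer loop
vertex -2.719 1.302 1.629
vertex -2.624 3.11 1.583
vertex -3.399 1.912 1.153
endloop
endfacet
facet normal -0.520 -0.804 -0.288
outer loop
vertex -3.399 1.912 1.153
vertex -1.716 1.21 0.077
vertex -2.719 1.302 1.629
endloop
endfacet
facet normal 0.520 0.804 0.288
outer loop
vertex -1.944 2.5 2.059
vertex -1.621 3.018 0.031
vertex -2.624 3.11 1.583
endloop
endfacet
facet normal 0.660 -0.593 0.462
outer loop
vertex -0.941 2.408 0.507
vertex -1.944 2.5 2.059
vertex -1.716 1.21 0.077
endloop
endfacet
facet normal 0.520 0.804 0.288
outer loop
vertex -0.941 2.408 0.507
vertex -1.621 3.018 0.031
vertex -1.944 2.5 2.059
endloop
endfacet
facet normal -0.660 0.593 -0.462
outer loop
vertex -2.624 3.11 1.583
vertex -1.621 3.018 0.031
vertex -3.399 1.912 1.153
endloop
endfacet
facet normal -0.520 -0.804 -0.288
outer loop
vertex -2.396 1.82 -0.399
vertex -1.716 1.21 0.077
vertex -3.399 1.912 1.153
endloop
endfacet
facet normal -0.660 0.593 -0.462
outer loop
vertex -3.399 1.912 1.153
vertex -1.621 3.018 0.031
vertex -2.396 1.82 -0.399
endloop
endfacet
facet normal 0.542 -0.050 -0.839
outer loop
vertex -2.396 1.82 -0.399
vertex -0.941 2.408 0.507
vertex -1.716 1.21 0.077
endloop
endfacet
facet normal 0.542 -0.050 -0.839
outer loop
vertex -1.621 3.018 0.031
vertex -0.941 2.408 0.507
vertex -2.396 1.82 -0.399
endloop
endfacet

endsolid


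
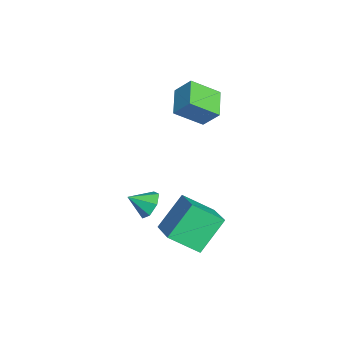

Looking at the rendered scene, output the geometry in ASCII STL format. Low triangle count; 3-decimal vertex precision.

solid 
facet normal -0.939 0.088 0.333
outer loop
vertex -4.143 0.124 1.971
vertex -3.728 0.889 2.937
vertex -4.38 1.578 0.92
endloop
endfacet
facet normal -0.319 -0.589 -0.743
outer loop
vertex -2.812 1.431 0.363
vertex -4.143 0.124 1.971
vertex -4.38 1.578 0.92
endloop
endfacet
facet normal -0.938 0.089 0.334
outer loop
vertex -4.38 1.578 0.92
vertex -3.728 0.889 2.937
vertex -3.964 2.344 1.885
endloop
endfacet
facet normal -0.131 0.803 -0.581
outer loop
vertex -3.964 2.344 1.885
vertex -2.812 1.431 0.363
vertex -4.38 1.578 0.92
endloop
endfacet
facet normal 0.131 -0.804 0.580
outer loop
vertex -4.143 0.124 1.971
vertex -2.16 0.742 2.38
vertex -3.728 0.889 2.937
endloop
endfacet
facet normal -0.319 -0.589 -0.743
outer loop
vertex -2.576 -0.024 1.415
vertex -4.143 0.124 1.971
vertex -2.812 1.431 0.363
endloop
endfacet
facet normal 0.130 -0.803 0.581
outer loop
vertex -2.576 -0.024 1.415
vertex -2.16 0.742 2.38
vertex -4.143 0.124 1.971
endloop
endfacet
facet normal 0.319 0.589 0.743
outer loop
vertex -3.728 0.889 2.937
vertex -2.16 0.742 2.38
vertex -3.964 2.344 1.885
endloop
endfacet
facet normal -0.130 0.804 -0.581
outer loop
vertex -2.397 2.196 1.329
vertex -2.812 1.431 0.363
vertex -3.964 2.344 1.885
endloop
endfacet
facet normal 0.319 0.589 0.743
outer loop
vertex -3.964 2.344 1.885
vertex -2.16 0.742 2.38
vertex -2.397 2.196 1.329
endloop
endfacet
facet normal 0.939 -0.089 -0.333
outer loop
vertex -2.397 2.196 1.329
vertex -2.576 -0.024 1.415
vertex -2.812 1.431 0.363
endloop
endfacet
facet normal 0.938 -0.089 -0.334
outer loop
vertex -2.16 0.742 2.38
vertex -2.576 -0.024 1.415
vertex -2.397 2.196 1.329
endloop
endfacet
facet normal -0.024 0.852 -0.523
outer loop
vertex 0.459 -1.305 -3.727
vertex -0.395 -1.268 -3.628
vertex 0.219 -0.94 -3.122
endloop
endfacet
facet normal 0.817 -0.289 0.499
outer loop
vertex 0.459 -1.305 -3.727
vertex 0.219 -0.94 -3.122
vertex -0.365 -2.332 -2.972
endloop
endfacet
facet normal -0.023 0.851 -0.524
outer loop
vertex 0.219 -0.94 -3.122
vertex -0.395 -1.268 -3.628
vertex -0.483 -0.821 -2.898
endloop
endfacet
facet normal 0.300 -0.023 0.954
outer loop
vertex 0.219 -0.94 -3.122
vertex -0.483 -0.821 -2.898
vertex -0.365 -2.332 -2.972
endloop
endfacet
facet normal -0.024 0.851 -0.524
outer loop
vertex -0.483 -0.821 -2.898
vertex -0.395 -1.268 -3.628
vertex -1.118 -1.039 -3.223
endloop
endfacet
facet normal -0.433 -0.078 0.898
outer loop
vertex -0.483 -0.821 -2.898
vertex -1.118 -1.039 -3.223
vertex -0.365 -2.332 -2.972
endloop
endfacet
facet normal -0.024 0.852 -0.524
outer loop
vertex -1.118 -1.039 -3.223
vertex -0.395 -1.268 -3.628
vertex -1.209 -1.429 -3.853
endloop
endfacet
facet normal -0.831 -0.411 0.375
outer loop
vertex -1.118 -1.039 -3.223
vertex -1.209 -1.429 -3.853
vertex -0.365 -2.332 -2.972
endloop
endfacet
facet normal -0.023 0.851 -0.524
outer loop
vertex -1.209 -1.429 -3.853
vertex -0.395 -1.268 -3.628
vertex -0.686 -1.698 -4.313
endloop
endfacet
facet normal -0.594 -0.773 -0.223
outer loop
vertex -1.209 -1.429 -3.853
vertex -0.686 -1.698 -4.313
vertex -0.365 -2.332 -2.972
endloop
endfacet
facet normal -0.024 0.851 -0.524
outer loop
vertex -0.686 -1.698 -4.313
vertex -0.395 -1.268 -3.628
vertex 0.056 -1.643 -4.257
endloop
endfacet
facet normal 0.100 -0.890 -0.445
outer loop
vertex -0.686 -1.698 -4.313
vertex 0.056 -1.643 -4.257
vertex -0.365 -2.332 -2.972
endloop
endfacet
facet normal -0.024 0.851 -0.525
outer loop
vertex 0.056 -1.643 -4.257
vertex -0.395 -1.268 -3.628
vertex 0.459 -1.305 -3.727
endloop
endfacet
facet normal 0.728 -0.675 -0.123
outer loop
vertex 0.056 -1.643 -4.257
vertex 0.459 -1.305 -3.727
vertex -0.365 -2.332 -2.972
endloop
endfacet
facet normal -0.914 -0.192 -0.357
outer loop
vertex 1.219 -0.962 -3.963
vertex 0.344 0.237 -2.366
vertex 1.324 0.566 -5.053
endloop
endfacet
facet normal 0.401 -0.550 -0.732
outer loop
vertex 3.116 0.943 -4.354
vertex 1.219 -0.962 -3.963
vertex 1.324 0.566 -5.053
endloop
endfacet
facet normal -0.914 -0.192 -0.357
outer loop
vertex 1.324 0.566 -5.053
vertex 0.344 0.237 -2.366
vertex 0.449 1.765 -3.457
endloop
endfacet
facet normal 0.055 0.813 -0.580
outer loop
vertex 0.449 1.765 -3.457
vertex 3.116 0.943 -4.354
vertex 1.324 0.566 -5.053
endloop
endfacet
facet normal -0.055 -0.813 0.580
outer loop
vertex 1.219 -0.962 -3.963
vertex 2.136 0.614 -1.667
vertex 0.344 0.237 -2.366
endloop
endfacet
facet normal 0.402 -0.550 -0.732
outer loop
vertex 3.011 -0.585 -3.263
vertex 1.219 -0.962 -3.963
vertex 3.116 0.943 -4.354
endloop
endfacet
facet normal -0.056 -0.813 0.580
outer loop
vertex 3.011 -0.585 -3.263
vertex 2.136 0.614 -1.667
vertex 1.219 -0.962 -3.963
endloop
endfacet
facet normal -0.401 0.550 0.732
outer loop
vertex 0.344 0.237 -2.366
vertex 2.136 0.614 -1.667
vertex 0.449 1.765 -3.457
endloop
endfacet
facet normal 0.056 0.813 -0.580
outer loop
vertex 2.241 2.142 -2.757
vertex 3.116 0.943 -4.354
vertex 0.449 1.765 -3.457
endloop
endfacet
facet normal -0.402 0.550 0.732
outer loop
vertex 0.449 1.765 -3.457
vertex 2.136 0.614 -1.667
vertex 2.241 2.142 -2.757
endloop
endfacet
facet normal 0.914 0.192 0.357
outer loop
vertex 2.241 2.142 -2.757
vertex 3.011 -0.585 -3.263
vertex 3.116 0.943 -4.354
endloop
endfacet
facet normal 0.914 0.192 0.357
outer loop
vertex 2.136 0.614 -1.667
vertex 3.011 -0.585 -3.263
vertex 2.241 2.142 -2.757
endloop
endfacet

endsolid


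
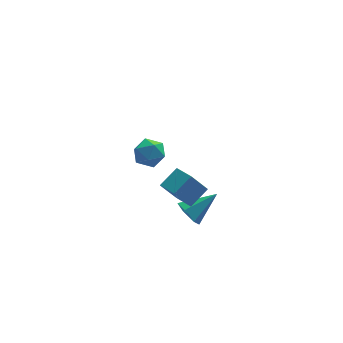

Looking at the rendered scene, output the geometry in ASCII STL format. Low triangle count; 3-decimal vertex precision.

solid 
facet normal -0.745 -0.412 -0.525
outer loop
vertex 1.96 -4.424 1.329
vertex 1.526 -3.195 0.981
vertex 2.773 -4.457 0.202
endloop
endfacet
facet normal 0.322 -0.911 0.259
outer loop
vertex 3.734 -3.925 0.879
vertex 1.96 -4.424 1.329
vertex 2.773 -4.457 0.202
endloop
endfacet
facet normal -0.745 -0.411 -0.526
outer loop
vertex 2.773 -4.457 0.202
vertex 1.526 -3.195 0.981
vertex 2.339 -3.227 -0.146
endloop
endfacet
facet normal 0.584 -0.023 -0.811
outer loop
vertex 2.339 -3.227 -0.146
vertex 3.734 -3.925 0.879
vertex 2.773 -4.457 0.202
endloop
endfacet
facet normal -0.584 0.023 0.811
outer loop
vertex 1.96 -4.424 1.329
vertex 2.487 -2.663 1.658
vertex 1.526 -3.195 0.981
endloop
endfacet
facet normal 0.322 -0.911 0.258
outer loop
vertex 2.921 -3.893 2.006
vertex 1.96 -4.424 1.329
vertex 3.734 -3.925 0.879
endloop
endfacet
facet normal -0.584 0.023 0.811
outer loop
vertex 2.921 -3.893 2.006
vertex 2.487 -2.663 1.658
vertex 1.96 -4.424 1.329
endloop
endfacet
facet normal -0.322 0.911 -0.258
outer loop
vertex 1.526 -3.195 0.981
vertex 2.487 -2.663 1.658
vertex 2.339 -3.227 -0.146
endloop
endfacet
facet normal 0.584 -0.023 -0.811
outer loop
vertex 3.3 -2.696 0.531
vertex 3.734 -3.925 0.879
vertex 2.339 -3.227 -0.146
endloop
endfacet
facet normal -0.321 0.911 -0.258
outer loop
vertex 2.339 -3.227 -0.146
vertex 2.487 -2.663 1.658
vertex 3.3 -2.696 0.531
endloop
endfacet
facet normal 0.745 0.412 0.525
outer loop
vertex 3.3 -2.696 0.531
vertex 2.921 -3.893 2.006
vertex 3.734 -3.925 0.879
endloop
endfacet
facet normal 0.745 0.411 0.525
outer loop
vertex 2.487 -2.663 1.658
vertex 2.921 -3.893 2.006
vertex 3.3 -2.696 0.531
endloop
endfacet
facet normal -0.820 -0.155 -0.551
outer loop
vertex 3.345 -2.691 -2.366
vertex 2.981 -3.063 -1.719
vertex 2.899 -2.244 -1.827
endloop
endfacet
facet normal 0.480 0.828 -0.290
outer loop
vertex 3.345 -2.691 -2.366
vertex 2.899 -2.244 -1.827
vertex 4.499 -2.777 -0.701
endloop
endfacet
facet normal -0.820 -0.155 -0.551
outer loop
vertex 2.899 -2.244 -1.827
vertex 2.981 -3.063 -1.719
vertex 2.535 -2.617 -1.18
endloop
endfacet
facet normal -0.046 0.876 0.480
outer loop
vertex 2.899 -2.244 -1.827
vertex 2.535 -2.617 -1.18
vertex 4.499 -2.777 -0.701
endloop
endfacet
facet normal -0.820 -0.154 -0.551
outer loop
vertex 2.535 -2.617 -1.18
vertex 2.981 -3.063 -1.719
vertex 2.617 -3.435 -1.073
endloop
endfacet
facet normal -0.228 0.104 0.968
outer loop
vertex 2.535 -2.617 -1.18
vertex 2.617 -3.435 -1.073
vertex 4.499 -2.777 -0.701
endloop
endfacet
facet normal -0.820 -0.155 -0.551
outer loop
vertex 2.617 -3.435 -1.073
vertex 2.981 -3.063 -1.719
vertex 3.064 -3.882 -1.612
endloop
endfacet
facet normal 0.114 -0.716 0.689
outer loop
vertex 2.617 -3.435 -1.073
vertex 3.064 -3.882 -1.612
vertex 4.499 -2.777 -0.701
endloop
endfacet
facet normal -0.820 -0.155 -0.550
outer loop
vertex 3.064 -3.882 -1.612
vertex 2.981 -3.063 -1.719
vertex 3.427 -3.51 -2.258
endloop
endfacet
facet normal 0.640 -0.764 -0.081
outer loop
vertex 3.064 -3.882 -1.612
vertex 3.427 -3.51 -2.258
vertex 4.499 -2.777 -0.701
endloop
endfacet
facet normal -0.820 -0.155 -0.551
outer loop
vertex 3.427 -3.51 -2.258
vertex 2.981 -3.063 -1.719
vertex 3.345 -2.691 -2.366
endloop
endfacet
facet normal 0.822 0.007 -0.569
outer loop
vertex 3.427 -3.51 -2.258
vertex 3.345 -2.691 -2.366
vertex 4.499 -2.777 -0.701
endloop
endfacet
facet normal -0.358 -0.565 0.743
outer loop
vertex 1.632 3.033 -1.54
vertex 2.111 2.259 -1.898
vertex 2.545 2.843 -1.245
endloop
endfacet
facet normal -0.284 0.112 0.952
outer loop
vertex 1.632 3.033 -1.54
vertex 2.545 2.843 -1.245
vertex 2.273 3.763 -1.434
endloop
endfacet
facet normal -0.678 0.520 0.519
outer loop
vertex 1.632 3.033 -1.54
vertex 2.273 3.763 -1.434
vertex 1.672 3.748 -2.205
endloop
endfacet
facet normal -0.995 0.095 0.042
outer loop
vertex 1.632 3.033 -1.54
vertex 1.672 3.748 -2.205
vertex 1.571 2.819 -2.492
endloop
endfacet
facet normal -0.797 -0.577 0.181
outer loop
vertex 1.632 3.033 -1.54
vertex 1.571 2.819 -2.492
vertex 2.111 2.259 -1.898
endloop
endfacet
facet normal 0.400 0.296 0.867
outer loop
vertex 2.273 3.763 -1.434
vertex 2.545 2.843 -1.245
vertex 3.149 3.441 -1.728
endloop
endfacet
facet normal 0.282 -0.801 0.529
outer loop
vertex 2.545 2.843 -1.245
vertex 2.111 2.259 -1.898
vertex 3.048 2.512 -2.015
endloop
endfacet
facet normal -0.429 -0.819 -0.382
outer loop
vertex 2.111 2.259 -1.898
vertex 1.571 2.819 -2.492
vertex 2.447 2.497 -2.786
endloop
endfacet
facet normal -0.750 0.268 -0.605
outer loop
vertex 1.571 2.819 -2.492
vertex 1.672 3.748 -2.205
vertex 2.175 3.417 -2.975
endloop
endfacet
facet normal -0.238 0.957 0.167
outer loop
vertex 1.672 3.748 -2.205
vertex 2.273 3.763 -1.434
vertex 2.609 4.001 -2.322
endloop
endfacet
facet normal 0.995 -0.095 -0.042
outer loop
vertex 3.088 3.227 -2.68
vertex 3.149 3.441 -1.728
vertex 3.048 2.512 -2.015
endloop
endfacet
facet normal 0.678 -0.520 -0.519
outer loop
vertex 3.088 3.227 -2.68
vertex 3.048 2.512 -2.015
vertex 2.447 2.497 -2.786
endloop
endfacet
facet normal 0.284 -0.112 -0.952
outer loop
vertex 3.088 3.227 -2.68
vertex 2.447 2.497 -2.786
vertex 2.175 3.417 -2.975
endloop
endfacet
facet normal 0.358 0.565 -0.743
outer loop
vertex 3.088 3.227 -2.68
vertex 2.175 3.417 -2.975
vertex 2.609 4.001 -2.322
endloop
endfacet
facet normal 0.797 0.577 -0.181
outer loop
vertex 3.088 3.227 -2.68
vertex 2.609 4.001 -2.322
vertex 3.149 3.441 -1.728
endloop
endfacet
facet normal 0.750 -0.268 0.605
outer loop
vertex 3.048 2.512 -2.015
vertex 3.149 3.441 -1.728
vertex 2.545 2.843 -1.245
endloop
endfacet
facet normal 0.238 -0.957 -0.167
outer loop
vertex 2.447 2.497 -2.786
vertex 3.048 2.512 -2.015
vertex 2.111 2.259 -1.898
endloop
endfacet
facet normal -0.400 -0.296 -0.867
outer loop
vertex 2.175 3.417 -2.975
vertex 2.447 2.497 -2.786
vertex 1.571 2.819 -2.492
endloop
endfacet
facet normal -0.282 0.801 -0.529
outer loop
vertex 2.609 4.001 -2.322
vertex 2.175 3.417 -2.975
vertex 1.672 3.748 -2.205
endloop
endfacet
facet normal 0.429 0.819 0.382
outer loop
vertex 3.149 3.441 -1.728
vertex 2.609 4.001 -2.322
vertex 2.273 3.763 -1.434
endloop
endfacet

endsolid


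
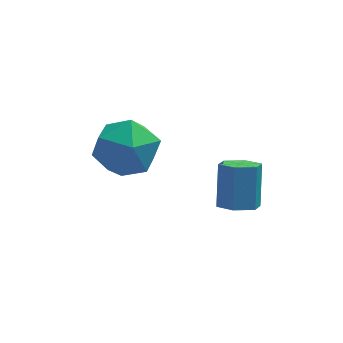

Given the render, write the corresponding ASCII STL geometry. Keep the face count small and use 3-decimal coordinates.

solid 
facet normal -0.918 -0.390 0.073
outer loop
vertex -2.719 2.246 3.25
vertex -2.223 1.13 3.523
vertex -2.493 1.936 4.441
endloop
endfacet
facet normal -0.920 0.301 0.253
outer loop
vertex -2.719 2.246 3.25
vertex -2.493 1.936 4.441
vertex -2.228 3.089 4.034
endloop
endfacet
facet normal -0.673 0.674 -0.303
outer loop
vertex -2.719 2.246 3.25
vertex -2.228 3.089 4.034
vertex -1.794 2.996 2.864
endloop
endfacet
facet normal -0.519 0.214 -0.828
outer loop
vertex -2.719 2.246 3.25
vertex -1.794 2.996 2.864
vertex -1.791 1.786 2.549
endloop
endfacet
facet normal -0.670 -0.443 -0.596
outer loop
vertex -2.719 2.246 3.25
vertex -1.791 1.786 2.549
vertex -2.223 1.13 3.523
endloop
endfacet
facet normal -0.465 0.388 0.796
outer loop
vertex -2.228 3.089 4.034
vertex -2.493 1.936 4.441
vertex -1.429 2.494 4.791
endloop
endfacet
facet normal -0.462 -0.729 0.504
outer loop
vertex -2.493 1.936 4.441
vertex -2.223 1.13 3.523
vertex -1.426 1.284 4.476
endloop
endfacet
facet normal -0.061 -0.815 -0.576
outer loop
vertex -2.223 1.13 3.523
vertex -1.791 1.786 2.549
vertex -0.992 1.191 3.306
endloop
endfacet
facet normal 0.183 0.248 -0.951
outer loop
vertex -1.791 1.786 2.549
vertex -1.794 2.996 2.864
vertex -0.727 2.344 2.899
endloop
endfacet
facet normal -0.067 0.992 -0.104
outer loop
vertex -1.794 2.996 2.864
vertex -2.228 3.089 4.034
vertex -0.997 3.15 3.817
endloop
endfacet
facet normal 0.519 -0.214 0.828
outer loop
vertex -0.501 2.034 4.09
vertex -1.429 2.494 4.791
vertex -1.426 1.284 4.476
endloop
endfacet
facet normal 0.673 -0.674 0.303
outer loop
vertex -0.501 2.034 4.09
vertex -1.426 1.284 4.476
vertex -0.992 1.191 3.306
endloop
endfacet
facet normal 0.920 -0.301 -0.253
outer loop
vertex -0.501 2.034 4.09
vertex -0.992 1.191 3.306
vertex -0.727 2.344 2.899
endloop
endfacet
facet normal 0.918 0.390 -0.073
outer loop
vertex -0.501 2.034 4.09
vertex -0.727 2.344 2.899
vertex -0.997 3.15 3.817
endloop
endfacet
facet normal 0.670 0.443 0.596
outer loop
vertex -0.501 2.034 4.09
vertex -0.997 3.15 3.817
vertex -1.429 2.494 4.791
endloop
endfacet
facet normal -0.183 -0.248 0.951
outer loop
vertex -1.426 1.284 4.476
vertex -1.429 2.494 4.791
vertex -2.493 1.936 4.441
endloop
endfacet
facet normal 0.067 -0.992 0.104
outer loop
vertex -0.992 1.191 3.306
vertex -1.426 1.284 4.476
vertex -2.223 1.13 3.523
endloop
endfacet
facet normal 0.465 -0.388 -0.796
outer loop
vertex -0.727 2.344 2.899
vertex -0.992 1.191 3.306
vertex -1.791 1.786 2.549
endloop
endfacet
facet normal 0.462 0.729 -0.504
outer loop
vertex -0.997 3.15 3.817
vertex -0.727 2.344 2.899
vertex -1.794 2.996 2.864
endloop
endfacet
facet normal 0.061 0.815 0.576
outer loop
vertex -1.429 2.494 4.791
vertex -0.997 3.15 3.817
vertex -2.228 3.089 4.034
endloop
endfacet
facet normal -0.062 -0.531 -0.845
outer loop
vertex 2.254 -1.043 3.378
vertex 1.78 -0.58 3.122
vertex 2.473 -0.478 3.007
endloop
endfacet
facet normal 0.949 -0.293 0.113
outer loop
vertex 2.254 -1.043 3.378
vertex 2.473 -0.478 3.007
vertex 2.354 -0.204 4.713
endloop
endfacet
facet normal 0.949 -0.293 0.113
outer loop
vertex 2.354 -0.204 4.713
vertex 2.473 -0.478 3.007
vertex 2.573 0.361 4.342
endloop
endfacet
facet normal 0.064 0.530 0.845
outer loop
vertex 2.354 -0.204 4.713
vertex 2.573 0.361 4.342
vertex 1.88 0.26 4.458
endloop
endfacet
facet normal -0.062 -0.531 -0.845
outer loop
vertex 2.473 -0.478 3.007
vertex 1.78 -0.58 3.122
vertex 1.999 -0.015 2.751
endloop
endfacet
facet normal 0.742 0.541 -0.396
outer loop
vertex 2.473 -0.478 3.007
vertex 1.999 -0.015 2.751
vertex 2.573 0.361 4.342
endloop
endfacet
facet normal 0.743 0.540 -0.396
outer loop
vertex 2.573 0.361 4.342
vertex 1.999 -0.015 2.751
vertex 2.1 0.824 4.086
endloop
endfacet
facet normal 0.064 0.532 0.844
outer loop
vertex 2.573 0.361 4.342
vertex 2.1 0.824 4.086
vertex 1.88 0.26 4.458
endloop
endfacet
facet normal -0.064 -0.530 -0.845
outer loop
vertex 1.999 -0.015 2.751
vertex 1.78 -0.58 3.122
vertex 1.306 -0.116 2.867
endloop
endfacet
facet normal -0.207 0.835 -0.509
outer loop
vertex 1.999 -0.015 2.751
vertex 1.306 -0.116 2.867
vertex 2.1 0.824 4.086
endloop
endfacet
facet normal -0.207 0.835 -0.509
outer loop
vertex 2.1 0.824 4.086
vertex 1.306 -0.116 2.867
vertex 1.406 0.723 4.202
endloop
endfacet
facet normal 0.064 0.532 0.844
outer loop
vertex 2.1 0.824 4.086
vertex 1.406 0.723 4.202
vertex 1.88 0.26 4.458
endloop
endfacet
facet normal -0.064 -0.530 -0.845
outer loop
vertex 1.306 -0.116 2.867
vertex 1.78 -0.58 3.122
vertex 1.087 -0.681 3.238
endloop
endfacet
facet normal -0.949 0.293 -0.113
outer loop
vertex 1.306 -0.116 2.867
vertex 1.087 -0.681 3.238
vertex 1.406 0.723 4.202
endloop
endfacet
facet normal -0.949 0.293 -0.113
outer loop
vertex 1.406 0.723 4.202
vertex 1.087 -0.681 3.238
vertex 1.187 0.158 4.573
endloop
endfacet
facet normal 0.062 0.531 0.845
outer loop
vertex 1.406 0.723 4.202
vertex 1.187 0.158 4.573
vertex 1.88 0.26 4.458
endloop
endfacet
facet normal -0.064 -0.532 -0.844
outer loop
vertex 1.087 -0.681 3.238
vertex 1.78 -0.58 3.122
vertex 1.56 -1.144 3.494
endloop
endfacet
facet normal -0.743 -0.540 0.395
outer loop
vertex 1.087 -0.681 3.238
vertex 1.56 -1.144 3.494
vertex 1.187 0.158 4.573
endloop
endfacet
facet normal -0.742 -0.541 0.396
outer loop
vertex 1.187 0.158 4.573
vertex 1.56 -1.144 3.494
vertex 1.661 -0.305 4.829
endloop
endfacet
facet normal 0.062 0.531 0.845
outer loop
vertex 1.187 0.158 4.573
vertex 1.661 -0.305 4.829
vertex 1.88 0.26 4.458
endloop
endfacet
facet normal -0.064 -0.532 -0.844
outer loop
vertex 1.56 -1.144 3.494
vertex 1.78 -0.58 3.122
vertex 2.254 -1.043 3.378
endloop
endfacet
facet normal 0.207 -0.835 0.509
outer loop
vertex 1.56 -1.144 3.494
vertex 2.254 -1.043 3.378
vertex 1.661 -0.305 4.829
endloop
endfacet
facet normal 0.207 -0.835 0.509
outer loop
vertex 1.661 -0.305 4.829
vertex 2.254 -1.043 3.378
vertex 2.354 -0.204 4.713
endloop
endfacet
facet normal 0.064 0.530 0.845
outer loop
vertex 1.661 -0.305 4.829
vertex 2.354 -0.204 4.713
vertex 1.88 0.26 4.458
endloop
endfacet

endsolid


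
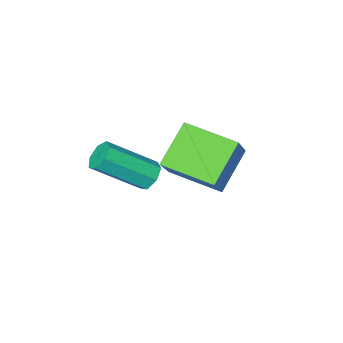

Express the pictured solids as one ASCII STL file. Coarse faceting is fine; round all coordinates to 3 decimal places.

solid 
facet normal -0.510 0.837 -0.198
outer loop
vertex -5.475 -3.013 -0.544
vertex -4.409 -1.993 1.019
vertex -4.098 -2.478 -1.833
endloop
endfacet
facet normal -0.496 -0.475 -0.727
outer loop
vertex -3.031 -4.227 -1.419
vertex -5.475 -3.013 -0.544
vertex -4.098 -2.478 -1.833
endloop
endfacet
facet normal -0.510 0.837 -0.198
outer loop
vertex -4.098 -2.478 -1.833
vertex -4.409 -1.993 1.019
vertex -3.032 -1.458 -0.269
endloop
endfacet
facet normal 0.703 0.273 -0.657
outer loop
vertex -3.032 -1.458 -0.269
vertex -3.031 -4.227 -1.419
vertex -4.098 -2.478 -1.833
endloop
endfacet
facet normal -0.702 -0.273 0.657
outer loop
vertex -5.475 -3.013 -0.544
vertex -3.342 -3.742 1.433
vertex -4.409 -1.993 1.019
endloop
endfacet
facet normal -0.496 -0.474 -0.727
outer loop
vertex -4.408 -4.762 -0.131
vertex -5.475 -3.013 -0.544
vertex -3.031 -4.227 -1.419
endloop
endfacet
facet normal -0.702 -0.273 0.657
outer loop
vertex -4.408 -4.762 -0.131
vertex -3.342 -3.742 1.433
vertex -5.475 -3.013 -0.544
endloop
endfacet
facet normal 0.496 0.475 0.727
outer loop
vertex -4.409 -1.993 1.019
vertex -3.342 -3.742 1.433
vertex -3.032 -1.458 -0.269
endloop
endfacet
facet normal 0.702 0.273 -0.657
outer loop
vertex -1.965 -3.207 0.144
vertex -3.031 -4.227 -1.419
vertex -3.032 -1.458 -0.269
endloop
endfacet
facet normal 0.496 0.474 0.727
outer loop
vertex -3.032 -1.458 -0.269
vertex -3.342 -3.742 1.433
vertex -1.965 -3.207 0.144
endloop
endfacet
facet normal 0.510 -0.837 0.198
outer loop
vertex -1.965 -3.207 0.144
vertex -4.408 -4.762 -0.131
vertex -3.031 -4.227 -1.419
endloop
endfacet
facet normal 0.510 -0.837 0.198
outer loop
vertex -3.342 -3.742 1.433
vertex -4.408 -4.762 -0.131
vertex -1.965 -3.207 0.144
endloop
endfacet
facet normal -0.718 0.384 -0.581
outer loop
vertex -1.253 -3.338 -0.902
vertex -1.642 -3.298 -0.395
vertex -1.229 -2.862 -0.617
endloop
endfacet
facet normal 0.695 0.343 -0.632
outer loop
vertex -1.253 -3.338 -0.902
vertex -1.229 -2.862 -0.617
vertex 0.29 -4.163 0.348
endloop
endfacet
facet normal 0.695 0.342 -0.632
outer loop
vertex 0.29 -4.163 0.348
vertex -1.229 -2.862 -0.617
vertex 0.314 -3.687 0.632
endloop
endfacet
facet normal 0.718 -0.383 0.581
outer loop
vertex 0.29 -4.163 0.348
vertex 0.314 -3.687 0.632
vertex -0.098 -4.122 0.855
endloop
endfacet
facet normal -0.718 0.384 -0.581
outer loop
vertex -1.229 -2.862 -0.617
vertex -1.642 -3.298 -0.395
vertex -1.516 -2.714 -0.165
endloop
endfacet
facet normal 0.467 0.884 0.007
outer loop
vertex -1.229 -2.862 -0.617
vertex -1.516 -2.714 -0.165
vertex 0.314 -3.687 0.632
endloop
endfacet
facet normal 0.468 0.884 0.005
outer loop
vertex 0.314 -3.687 0.632
vertex -1.516 -2.714 -0.165
vertex 0.028 -3.538 1.084
endloop
endfacet
facet normal 0.718 -0.383 0.581
outer loop
vertex 0.314 -3.687 0.632
vertex 0.028 -3.538 1.084
vertex -0.098 -4.122 0.855
endloop
endfacet
facet normal -0.718 0.384 -0.581
outer loop
vertex -1.516 -2.714 -0.165
vertex -1.642 -3.298 -0.395
vertex -1.897 -3.005 0.114
endloop
endfacet
facet normal -0.112 0.760 0.640
outer loop
vertex -1.516 -2.714 -0.165
vertex -1.897 -3.005 0.114
vertex 0.028 -3.538 1.084
endloop
endfacet
facet normal -0.113 0.759 0.641
outer loop
vertex 0.028 -3.538 1.084
vertex -1.897 -3.005 0.114
vertex -0.354 -3.83 1.363
endloop
endfacet
facet normal 0.718 -0.383 0.582
outer loop
vertex 0.028 -3.538 1.084
vertex -0.354 -3.83 1.363
vertex -0.098 -4.122 0.855
endloop
endfacet
facet normal -0.718 0.383 -0.580
outer loop
vertex -1.897 -3.005 0.114
vertex -1.642 -3.298 -0.395
vertex -2.086 -3.517 0.01
endloop
endfacet
facet normal -0.607 0.063 0.792
outer loop
vertex -1.897 -3.005 0.114
vertex -2.086 -3.517 0.01
vertex -0.354 -3.83 1.363
endloop
endfacet
facet normal -0.607 0.063 0.792
outer loop
vertex -0.354 -3.83 1.363
vertex -2.086 -3.517 0.01
vertex -0.543 -4.342 1.259
endloop
endfacet
facet normal 0.718 -0.383 0.582
outer loop
vertex -0.354 -3.83 1.363
vertex -0.543 -4.342 1.259
vertex -0.098 -4.122 0.855
endloop
endfacet
facet normal -0.718 0.384 -0.580
outer loop
vertex -2.086 -3.517 0.01
vertex -1.642 -3.298 -0.395
vertex -1.941 -3.864 -0.399
endloop
endfacet
facet normal -0.645 -0.680 0.348
outer loop
vertex -2.086 -3.517 0.01
vertex -1.941 -3.864 -0.399
vertex -0.543 -4.342 1.259
endloop
endfacet
facet normal -0.645 -0.681 0.347
outer loop
vertex -0.543 -4.342 1.259
vertex -1.941 -3.864 -0.399
vertex -0.397 -4.688 0.851
endloop
endfacet
facet normal 0.718 -0.383 0.582
outer loop
vertex -0.543 -4.342 1.259
vertex -0.397 -4.688 0.851
vertex -0.098 -4.122 0.855
endloop
endfacet
facet normal -0.718 0.383 -0.582
outer loop
vertex -1.941 -3.864 -0.399
vertex -1.642 -3.298 -0.395
vertex -1.57 -3.784 -0.804
endloop
endfacet
facet normal -0.196 -0.912 -0.360
outer loop
vertex -1.941 -3.864 -0.399
vertex -1.57 -3.784 -0.804
vertex -0.397 -4.688 0.851
endloop
endfacet
facet normal -0.198 -0.912 -0.358
outer loop
vertex -0.397 -4.688 0.851
vertex -1.57 -3.784 -0.804
vertex -0.026 -4.609 0.445
endloop
endfacet
facet normal 0.718 -0.383 0.581
outer loop
vertex -0.397 -4.688 0.851
vertex -0.026 -4.609 0.445
vertex -0.098 -4.122 0.855
endloop
endfacet
facet normal -0.718 0.383 -0.581
outer loop
vertex -1.57 -3.784 -0.804
vertex -1.642 -3.298 -0.395
vertex -1.253 -3.338 -0.902
endloop
endfacet
facet normal 0.398 -0.458 -0.795
outer loop
vertex -1.57 -3.784 -0.804
vertex -1.253 -3.338 -0.902
vertex -0.026 -4.609 0.445
endloop
endfacet
facet normal 0.400 -0.456 -0.795
outer loop
vertex -0.026 -4.609 0.445
vertex -1.253 -3.338 -0.902
vertex 0.29 -4.163 0.348
endloop
endfacet
facet normal 0.718 -0.383 0.581
outer loop
vertex -0.026 -4.609 0.445
vertex 0.29 -4.163 0.348
vertex -0.098 -4.122 0.855
endloop
endfacet

endsolid


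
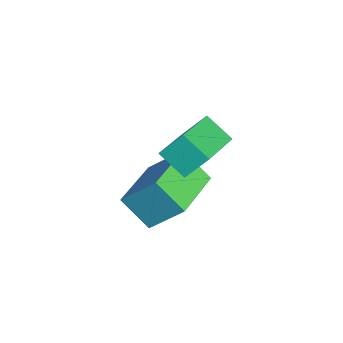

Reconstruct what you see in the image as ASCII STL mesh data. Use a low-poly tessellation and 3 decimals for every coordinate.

solid 
facet normal -0.542 -0.627 0.559
outer loop
vertex 3.741 0.783 1.667
vertex 2.102 1.563 0.953
vertex 3.746 0.162 0.975
endloop
endfacet
facet normal 0.840 -0.401 0.366
outer loop
vertex 4.278 0.777 0.427
vertex 3.741 0.783 1.667
vertex 3.746 0.162 0.975
endloop
endfacet
facet normal -0.542 -0.628 0.559
outer loop
vertex 3.746 0.162 0.975
vertex 2.102 1.563 0.953
vertex 2.108 0.942 0.261
endloop
endfacet
facet normal 0.006 -0.668 -0.744
outer loop
vertex 2.108 0.942 0.261
vertex 4.278 0.777 0.427
vertex 3.746 0.162 0.975
endloop
endfacet
facet normal -0.006 0.668 0.744
outer loop
vertex 3.741 0.783 1.667
vertex 2.634 2.178 0.405
vertex 2.102 1.563 0.953
endloop
endfacet
facet normal 0.840 -0.400 0.366
outer loop
vertex 4.272 1.398 1.119
vertex 3.741 0.783 1.667
vertex 4.278 0.777 0.427
endloop
endfacet
facet normal -0.006 0.668 0.744
outer loop
vertex 4.272 1.398 1.119
vertex 2.634 2.178 0.405
vertex 3.741 0.783 1.667
endloop
endfacet
facet normal -0.840 0.400 -0.366
outer loop
vertex 2.102 1.563 0.953
vertex 2.634 2.178 0.405
vertex 2.108 0.942 0.261
endloop
endfacet
facet normal 0.006 -0.668 -0.744
outer loop
vertex 2.639 1.557 -0.287
vertex 4.278 0.777 0.427
vertex 2.108 0.942 0.261
endloop
endfacet
facet normal -0.840 0.400 -0.365
outer loop
vertex 2.108 0.942 0.261
vertex 2.634 2.178 0.405
vertex 2.639 1.557 -0.287
endloop
endfacet
facet normal 0.542 0.628 -0.559
outer loop
vertex 2.639 1.557 -0.287
vertex 4.272 1.398 1.119
vertex 4.278 0.777 0.427
endloop
endfacet
facet normal 0.542 0.627 -0.559
outer loop
vertex 2.634 2.178 0.405
vertex 4.272 1.398 1.119
vertex 2.639 1.557 -0.287
endloop
endfacet
facet normal -0.405 -0.602 0.689
outer loop
vertex 3.265 0.115 -0.695
vertex 1.619 0.976 -0.91
vertex 2.92 -0.792 -1.69
endloop
endfacet
facet normal 0.880 -0.460 0.114
outer loop
vertex 3.401 -0.076 -2.51
vertex 3.265 0.115 -0.695
vertex 2.92 -0.792 -1.69
endloop
endfacet
facet normal -0.405 -0.602 0.689
outer loop
vertex 2.92 -0.792 -1.69
vertex 1.619 0.976 -0.91
vertex 1.274 0.069 -1.905
endloop
endfacet
facet normal -0.248 -0.653 -0.716
outer loop
vertex 1.274 0.069 -1.905
vertex 3.401 -0.076 -2.51
vertex 2.92 -0.792 -1.69
endloop
endfacet
facet normal 0.248 0.653 0.716
outer loop
vertex 3.265 0.115 -0.695
vertex 2.1 1.692 -1.73
vertex 1.619 0.976 -0.91
endloop
endfacet
facet normal 0.880 -0.460 0.114
outer loop
vertex 3.746 0.831 -1.515
vertex 3.265 0.115 -0.695
vertex 3.401 -0.076 -2.51
endloop
endfacet
facet normal 0.248 0.653 0.716
outer loop
vertex 3.746 0.831 -1.515
vertex 2.1 1.692 -1.73
vertex 3.265 0.115 -0.695
endloop
endfacet
facet normal -0.880 0.460 -0.114
outer loop
vertex 1.619 0.976 -0.91
vertex 2.1 1.692 -1.73
vertex 1.274 0.069 -1.905
endloop
endfacet
facet normal -0.248 -0.653 -0.716
outer loop
vertex 1.755 0.785 -2.725
vertex 3.401 -0.076 -2.51
vertex 1.274 0.069 -1.905
endloop
endfacet
facet normal -0.880 0.460 -0.114
outer loop
vertex 1.274 0.069 -1.905
vertex 2.1 1.692 -1.73
vertex 1.755 0.785 -2.725
endloop
endfacet
facet normal 0.405 0.602 -0.689
outer loop
vertex 1.755 0.785 -2.725
vertex 3.746 0.831 -1.515
vertex 3.401 -0.076 -2.51
endloop
endfacet
facet normal 0.405 0.602 -0.689
outer loop
vertex 2.1 1.692 -1.73
vertex 3.746 0.831 -1.515
vertex 1.755 0.785 -2.725
endloop
endfacet

endsolid


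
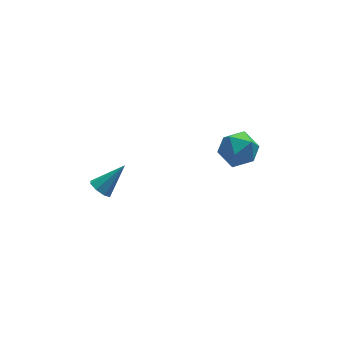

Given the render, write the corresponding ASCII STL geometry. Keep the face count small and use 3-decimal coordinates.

solid 
facet normal -0.115 0.731 0.672
outer loop
vertex 2.259 -0.404 3.627
vertex 2.284 -1.106 4.395
vertex 3.167 -0.664 4.065
endloop
endfacet
facet normal 0.231 0.968 0.095
outer loop
vertex 2.259 -0.404 3.627
vertex 3.167 -0.664 4.065
vertex 3.102 -0.547 3.032
endloop
endfacet
facet normal -0.188 0.861 -0.473
outer loop
vertex 2.259 -0.404 3.627
vertex 3.102 -0.547 3.032
vertex 2.178 -0.917 2.725
endloop
endfacet
facet normal -0.792 0.558 -0.246
outer loop
vertex 2.259 -0.404 3.627
vertex 2.178 -0.917 2.725
vertex 1.673 -1.262 3.567
endloop
endfacet
facet normal -0.747 0.478 0.461
outer loop
vertex 2.259 -0.404 3.627
vertex 1.673 -1.262 3.567
vertex 2.284 -1.106 4.395
endloop
endfacet
facet normal 0.820 0.572 0.013
outer loop
vertex 3.102 -0.547 3.032
vertex 3.167 -0.664 4.065
vertex 3.647 -1.338 3.433
endloop
endfacet
facet normal 0.259 0.189 0.947
outer loop
vertex 3.167 -0.664 4.065
vertex 2.284 -1.106 4.395
vertex 3.142 -1.683 4.275
endloop
endfacet
facet normal -0.765 -0.220 0.606
outer loop
vertex 2.284 -1.106 4.395
vertex 1.673 -1.262 3.567
vertex 2.218 -2.053 3.968
endloop
endfacet
facet normal -0.837 -0.091 -0.539
outer loop
vertex 1.673 -1.262 3.567
vertex 2.178 -0.917 2.725
vertex 2.153 -1.936 2.935
endloop
endfacet
facet normal 0.141 0.399 -0.906
outer loop
vertex 2.178 -0.917 2.725
vertex 3.102 -0.547 3.032
vertex 3.036 -1.494 2.605
endloop
endfacet
facet normal 0.792 -0.558 0.246
outer loop
vertex 3.061 -2.196 3.373
vertex 3.647 -1.338 3.433
vertex 3.142 -1.683 4.275
endloop
endfacet
facet normal 0.188 -0.861 0.473
outer loop
vertex 3.061 -2.196 3.373
vertex 3.142 -1.683 4.275
vertex 2.218 -2.053 3.968
endloop
endfacet
facet normal -0.231 -0.968 -0.095
outer loop
vertex 3.061 -2.196 3.373
vertex 2.218 -2.053 3.968
vertex 2.153 -1.936 2.935
endloop
endfacet
facet normal 0.115 -0.731 -0.672
outer loop
vertex 3.061 -2.196 3.373
vertex 2.153 -1.936 2.935
vertex 3.036 -1.494 2.605
endloop
endfacet
facet normal 0.747 -0.478 -0.461
outer loop
vertex 3.061 -2.196 3.373
vertex 3.036 -1.494 2.605
vertex 3.647 -1.338 3.433
endloop
endfacet
facet normal 0.837 0.091 0.539
outer loop
vertex 3.142 -1.683 4.275
vertex 3.647 -1.338 3.433
vertex 3.167 -0.664 4.065
endloop
endfacet
facet normal -0.141 -0.399 0.906
outer loop
vertex 2.218 -2.053 3.968
vertex 3.142 -1.683 4.275
vertex 2.284 -1.106 4.395
endloop
endfacet
facet normal -0.820 -0.572 -0.013
outer loop
vertex 2.153 -1.936 2.935
vertex 2.218 -2.053 3.968
vertex 1.673 -1.262 3.567
endloop
endfacet
facet normal -0.259 -0.189 -0.947
outer loop
vertex 3.036 -1.494 2.605
vertex 2.153 -1.936 2.935
vertex 2.178 -0.917 2.725
endloop
endfacet
facet normal 0.765 0.220 -0.606
outer loop
vertex 3.647 -1.338 3.433
vertex 3.036 -1.494 2.605
vertex 3.102 -0.547 3.032
endloop
endfacet
facet normal -0.735 -0.162 -0.658
outer loop
vertex -3.196 0.308 0.773
vertex -3.489 -0.048 1.188
vertex -3.495 0.556 1.046
endloop
endfacet
facet normal 0.471 0.845 -0.252
outer loop
vertex -3.196 0.308 0.773
vertex -3.495 0.556 1.046
vertex -2.231 0.228 2.312
endloop
endfacet
facet normal -0.736 -0.162 -0.658
outer loop
vertex -3.495 0.556 1.046
vertex -3.489 -0.048 1.188
vertex -3.79 0.45 1.402
endloop
endfacet
facet normal -0.020 0.963 0.270
outer loop
vertex -3.495 0.556 1.046
vertex -3.79 0.45 1.402
vertex -2.231 0.228 2.312
endloop
endfacet
facet normal -0.736 -0.162 -0.658
outer loop
vertex -3.79 0.45 1.402
vertex -3.489 -0.048 1.188
vertex -3.909 0.052 1.633
endloop
endfacet
facet normal -0.363 0.547 0.755
outer loop
vertex -3.79 0.45 1.402
vertex -3.909 0.052 1.633
vertex -2.231 0.228 2.312
endloop
endfacet
facet normal -0.736 -0.160 -0.658
outer loop
vertex -3.909 0.052 1.633
vertex -3.489 -0.048 1.188
vertex -3.782 -0.404 1.602
endloop
endfacet
facet normal -0.356 -0.162 0.921
outer loop
vertex -3.909 0.052 1.633
vertex -3.782 -0.404 1.602
vertex -2.231 0.228 2.312
endloop
endfacet
facet normal -0.735 -0.161 -0.659
outer loop
vertex -3.782 -0.404 1.602
vertex -3.489 -0.048 1.188
vertex -3.483 -0.652 1.329
endloop
endfacet
facet normal -0.004 -0.742 0.670
outer loop
vertex -3.782 -0.404 1.602
vertex -3.483 -0.652 1.329
vertex -2.231 0.228 2.312
endloop
endfacet
facet normal -0.736 -0.161 -0.658
outer loop
vertex -3.483 -0.652 1.329
vertex -3.489 -0.048 1.188
vertex -3.188 -0.546 0.973
endloop
endfacet
facet normal 0.488 -0.860 0.148
outer loop
vertex -3.483 -0.652 1.329
vertex -3.188 -0.546 0.973
vertex -2.231 0.228 2.312
endloop
endfacet
facet normal -0.736 -0.161 -0.658
outer loop
vertex -3.188 -0.546 0.973
vertex -3.489 -0.048 1.188
vertex -3.069 -0.149 0.743
endloop
endfacet
facet normal 0.830 -0.444 -0.337
outer loop
vertex -3.188 -0.546 0.973
vertex -3.069 -0.149 0.743
vertex -2.231 0.228 2.312
endloop
endfacet
facet normal -0.736 -0.161 -0.658
outer loop
vertex -3.069 -0.149 0.743
vertex -3.489 -0.048 1.188
vertex -3.196 0.308 0.773
endloop
endfacet
facet normal 0.824 0.262 -0.503
outer loop
vertex -3.069 -0.149 0.743
vertex -3.196 0.308 0.773
vertex -2.231 0.228 2.312
endloop
endfacet

endsolid
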